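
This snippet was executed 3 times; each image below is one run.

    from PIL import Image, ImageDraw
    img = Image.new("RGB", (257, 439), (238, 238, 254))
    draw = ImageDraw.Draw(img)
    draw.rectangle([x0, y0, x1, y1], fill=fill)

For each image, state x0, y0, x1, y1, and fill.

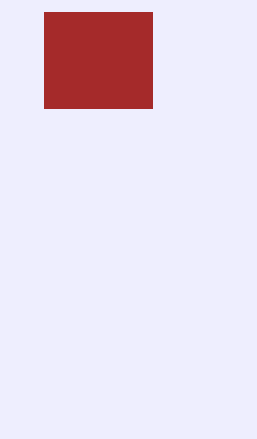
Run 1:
x0 = 44; y0 = 12; x1 = 152; y1 = 108; fill = 'brown'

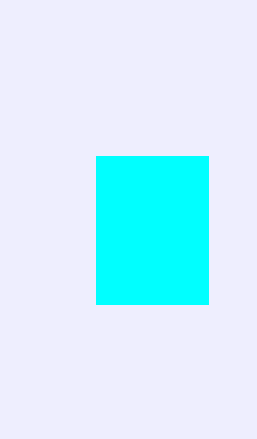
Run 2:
x0 = 96, y0 = 156, x1 = 208, y1 = 304, fill = 'cyan'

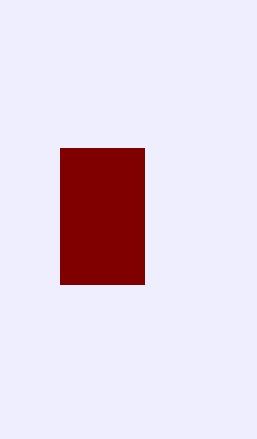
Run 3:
x0 = 60; y0 = 148; x1 = 144; y1 = 284; fill = 'maroon'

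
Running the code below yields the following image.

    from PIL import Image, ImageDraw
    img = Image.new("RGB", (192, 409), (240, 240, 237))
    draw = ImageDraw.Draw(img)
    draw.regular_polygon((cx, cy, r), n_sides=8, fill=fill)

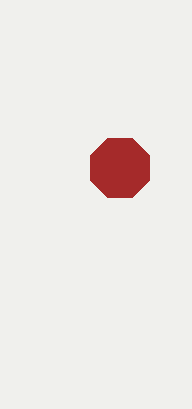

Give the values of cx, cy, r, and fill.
cx = 120
cy = 168
r = 32
fill = 'brown'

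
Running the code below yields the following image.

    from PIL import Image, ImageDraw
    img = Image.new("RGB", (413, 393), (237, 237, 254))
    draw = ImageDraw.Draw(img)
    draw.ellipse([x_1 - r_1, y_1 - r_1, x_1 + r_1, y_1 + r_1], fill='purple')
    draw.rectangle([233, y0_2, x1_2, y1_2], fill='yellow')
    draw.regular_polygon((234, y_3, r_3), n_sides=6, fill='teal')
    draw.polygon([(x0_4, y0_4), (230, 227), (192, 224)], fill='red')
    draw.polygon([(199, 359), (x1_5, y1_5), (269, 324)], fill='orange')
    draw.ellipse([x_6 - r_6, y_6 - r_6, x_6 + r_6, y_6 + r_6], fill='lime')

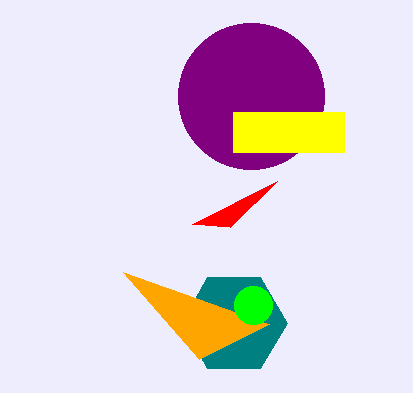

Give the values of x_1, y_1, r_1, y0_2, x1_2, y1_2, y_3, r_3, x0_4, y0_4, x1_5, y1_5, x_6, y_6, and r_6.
x_1 = 251, y_1 = 96, r_1 = 73, y0_2 = 112, x1_2 = 344, y1_2 = 152, y_3 = 323, r_3 = 53, x0_4 = 277, y0_4 = 181, x1_5 = 123, y1_5 = 272, x_6 = 253, y_6 = 305, r_6 = 19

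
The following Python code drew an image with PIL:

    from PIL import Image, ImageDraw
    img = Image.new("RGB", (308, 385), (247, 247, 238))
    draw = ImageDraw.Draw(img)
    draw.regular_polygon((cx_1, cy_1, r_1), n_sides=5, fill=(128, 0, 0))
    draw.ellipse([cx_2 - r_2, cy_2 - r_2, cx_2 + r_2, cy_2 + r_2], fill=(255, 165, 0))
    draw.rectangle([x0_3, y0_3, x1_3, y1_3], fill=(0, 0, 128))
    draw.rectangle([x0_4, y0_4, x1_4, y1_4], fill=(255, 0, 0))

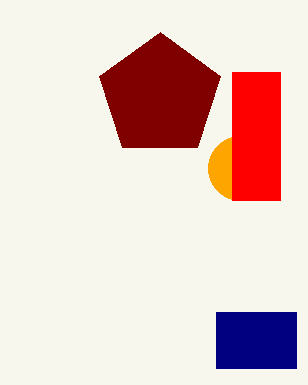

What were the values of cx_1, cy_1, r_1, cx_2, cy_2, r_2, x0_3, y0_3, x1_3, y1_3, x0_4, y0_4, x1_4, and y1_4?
cx_1 = 160, cy_1 = 96, r_1 = 64, cx_2 = 240, cy_2 = 168, r_2 = 32, x0_3 = 216, y0_3 = 312, x1_3 = 296, y1_3 = 368, x0_4 = 232, y0_4 = 72, x1_4 = 280, y1_4 = 200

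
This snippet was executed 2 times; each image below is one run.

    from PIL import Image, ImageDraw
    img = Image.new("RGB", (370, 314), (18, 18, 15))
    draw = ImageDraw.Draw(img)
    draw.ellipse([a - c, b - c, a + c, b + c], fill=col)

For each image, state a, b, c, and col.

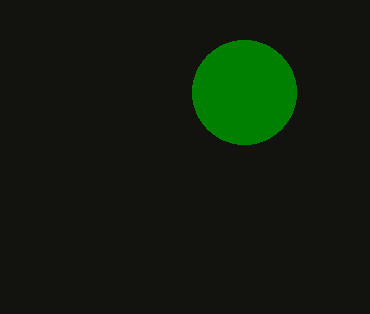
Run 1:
a = 244, b = 92, c = 52, col = 'green'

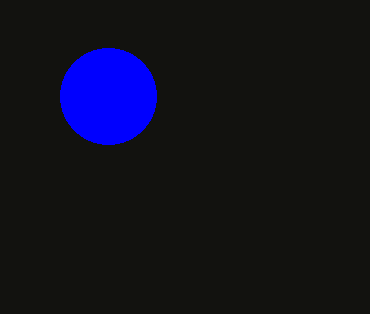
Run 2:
a = 108; b = 96; c = 48; col = 'blue'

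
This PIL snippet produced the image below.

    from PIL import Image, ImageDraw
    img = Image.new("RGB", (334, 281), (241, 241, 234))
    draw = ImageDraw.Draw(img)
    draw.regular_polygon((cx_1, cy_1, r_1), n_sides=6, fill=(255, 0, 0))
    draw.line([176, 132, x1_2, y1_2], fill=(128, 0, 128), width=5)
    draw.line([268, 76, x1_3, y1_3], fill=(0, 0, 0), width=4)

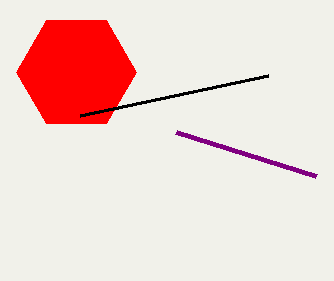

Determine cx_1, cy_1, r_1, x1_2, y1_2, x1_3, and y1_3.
cx_1 = 76, cy_1 = 72, r_1 = 60, x1_2 = 316, y1_2 = 176, x1_3 = 80, y1_3 = 116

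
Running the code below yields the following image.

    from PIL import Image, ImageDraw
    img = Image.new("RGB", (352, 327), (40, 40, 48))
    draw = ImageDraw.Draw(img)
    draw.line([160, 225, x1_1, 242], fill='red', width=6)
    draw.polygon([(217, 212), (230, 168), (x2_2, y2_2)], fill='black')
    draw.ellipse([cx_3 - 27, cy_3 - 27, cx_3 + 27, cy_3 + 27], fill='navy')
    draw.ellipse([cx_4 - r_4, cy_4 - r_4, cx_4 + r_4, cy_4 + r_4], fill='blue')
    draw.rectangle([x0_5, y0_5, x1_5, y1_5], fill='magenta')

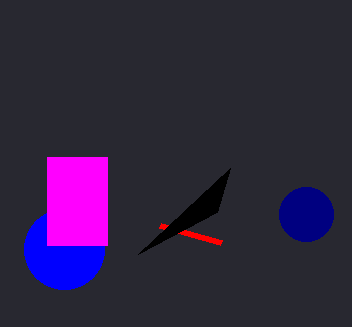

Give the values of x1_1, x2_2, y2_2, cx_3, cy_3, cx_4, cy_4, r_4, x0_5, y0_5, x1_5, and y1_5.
x1_1 = 221, x2_2 = 138, y2_2 = 254, cx_3 = 306, cy_3 = 214, cx_4 = 64, cy_4 = 249, r_4 = 40, x0_5 = 47, y0_5 = 157, x1_5 = 107, y1_5 = 245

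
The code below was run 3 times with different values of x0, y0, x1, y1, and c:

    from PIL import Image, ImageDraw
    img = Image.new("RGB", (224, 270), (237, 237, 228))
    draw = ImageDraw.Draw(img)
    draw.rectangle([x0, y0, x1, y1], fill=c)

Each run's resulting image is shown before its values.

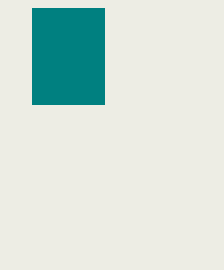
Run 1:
x0 = 32
y0 = 8
x1 = 104
y1 = 104
c = 'teal'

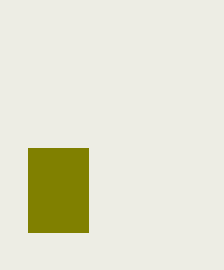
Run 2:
x0 = 28
y0 = 148
x1 = 88
y1 = 232
c = 'olive'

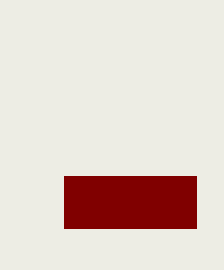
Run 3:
x0 = 64
y0 = 176
x1 = 196
y1 = 228
c = 'maroon'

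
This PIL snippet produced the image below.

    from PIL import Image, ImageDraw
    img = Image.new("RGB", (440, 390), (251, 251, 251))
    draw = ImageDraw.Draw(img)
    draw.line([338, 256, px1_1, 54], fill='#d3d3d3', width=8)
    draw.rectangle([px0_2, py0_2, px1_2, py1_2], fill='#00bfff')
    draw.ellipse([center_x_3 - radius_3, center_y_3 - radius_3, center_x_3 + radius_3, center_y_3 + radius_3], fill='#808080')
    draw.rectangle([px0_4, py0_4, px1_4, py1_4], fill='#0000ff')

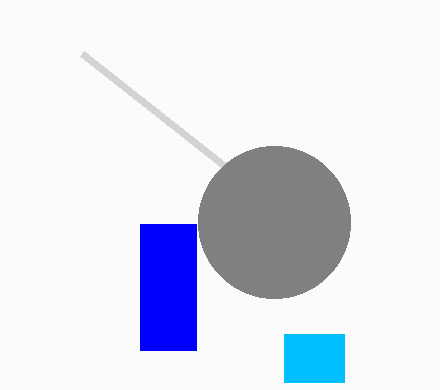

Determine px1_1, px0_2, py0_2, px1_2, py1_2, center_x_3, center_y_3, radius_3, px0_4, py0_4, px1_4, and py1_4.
px1_1 = 82; px0_2 = 284; py0_2 = 334; px1_2 = 344; py1_2 = 382; center_x_3 = 274; center_y_3 = 222; radius_3 = 76; px0_4 = 140; py0_4 = 224; px1_4 = 196; py1_4 = 350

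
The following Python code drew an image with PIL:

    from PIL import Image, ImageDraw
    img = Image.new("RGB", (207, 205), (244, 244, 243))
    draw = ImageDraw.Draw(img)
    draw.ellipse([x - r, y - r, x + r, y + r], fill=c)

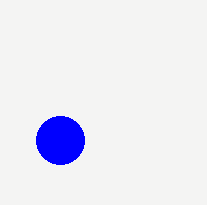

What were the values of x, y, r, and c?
x = 60; y = 140; r = 24; c = 'blue'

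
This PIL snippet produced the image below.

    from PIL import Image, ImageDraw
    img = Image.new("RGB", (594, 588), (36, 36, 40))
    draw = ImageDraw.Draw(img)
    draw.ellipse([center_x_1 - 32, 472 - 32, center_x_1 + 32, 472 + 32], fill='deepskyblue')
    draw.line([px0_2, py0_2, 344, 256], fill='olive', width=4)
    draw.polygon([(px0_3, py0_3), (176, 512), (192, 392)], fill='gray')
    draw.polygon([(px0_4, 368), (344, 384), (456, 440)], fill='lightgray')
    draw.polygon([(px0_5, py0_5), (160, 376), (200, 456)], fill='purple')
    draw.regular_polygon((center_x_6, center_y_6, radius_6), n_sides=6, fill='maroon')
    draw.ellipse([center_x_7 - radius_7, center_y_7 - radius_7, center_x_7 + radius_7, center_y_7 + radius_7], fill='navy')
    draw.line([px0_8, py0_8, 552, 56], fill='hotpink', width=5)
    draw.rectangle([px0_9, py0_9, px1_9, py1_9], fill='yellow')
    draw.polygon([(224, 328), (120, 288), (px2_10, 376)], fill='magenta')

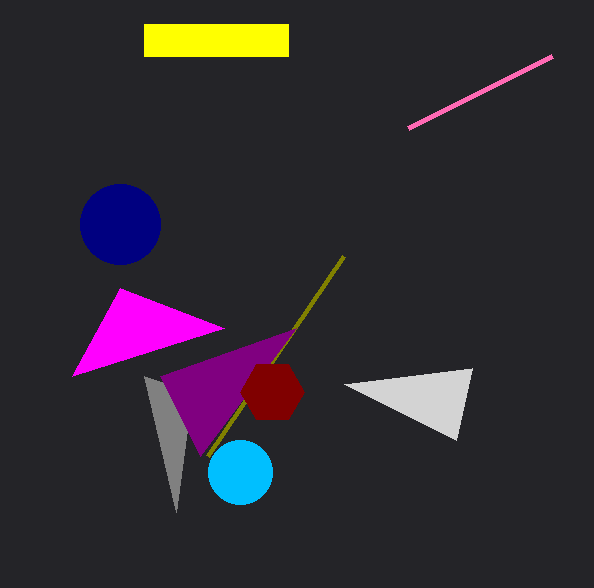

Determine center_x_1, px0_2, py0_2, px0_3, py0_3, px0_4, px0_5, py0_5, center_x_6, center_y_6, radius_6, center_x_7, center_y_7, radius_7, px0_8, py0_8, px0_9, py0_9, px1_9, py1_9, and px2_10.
center_x_1 = 240
px0_2 = 208
py0_2 = 456
px0_3 = 144
py0_3 = 376
px0_4 = 472
px0_5 = 296
py0_5 = 328
center_x_6 = 272
center_y_6 = 392
radius_6 = 32
center_x_7 = 120
center_y_7 = 224
radius_7 = 40
px0_8 = 408
py0_8 = 128
px0_9 = 144
py0_9 = 24
px1_9 = 288
py1_9 = 56
px2_10 = 72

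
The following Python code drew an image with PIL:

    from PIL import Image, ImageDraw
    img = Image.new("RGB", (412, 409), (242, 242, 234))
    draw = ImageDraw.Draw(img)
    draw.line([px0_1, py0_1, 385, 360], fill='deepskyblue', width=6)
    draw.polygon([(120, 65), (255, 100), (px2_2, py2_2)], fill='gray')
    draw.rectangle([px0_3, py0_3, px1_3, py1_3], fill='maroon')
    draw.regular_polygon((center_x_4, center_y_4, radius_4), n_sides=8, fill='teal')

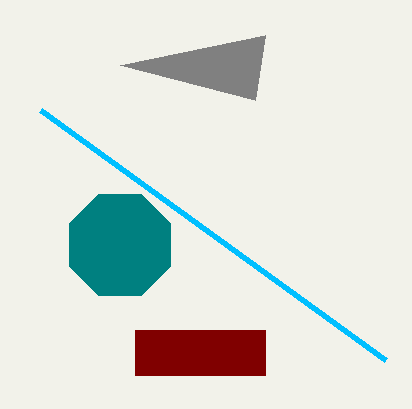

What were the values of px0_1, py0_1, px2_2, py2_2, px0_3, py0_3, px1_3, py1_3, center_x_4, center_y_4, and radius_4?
px0_1 = 40, py0_1 = 110, px2_2 = 265, py2_2 = 35, px0_3 = 135, py0_3 = 330, px1_3 = 265, py1_3 = 375, center_x_4 = 120, center_y_4 = 245, radius_4 = 55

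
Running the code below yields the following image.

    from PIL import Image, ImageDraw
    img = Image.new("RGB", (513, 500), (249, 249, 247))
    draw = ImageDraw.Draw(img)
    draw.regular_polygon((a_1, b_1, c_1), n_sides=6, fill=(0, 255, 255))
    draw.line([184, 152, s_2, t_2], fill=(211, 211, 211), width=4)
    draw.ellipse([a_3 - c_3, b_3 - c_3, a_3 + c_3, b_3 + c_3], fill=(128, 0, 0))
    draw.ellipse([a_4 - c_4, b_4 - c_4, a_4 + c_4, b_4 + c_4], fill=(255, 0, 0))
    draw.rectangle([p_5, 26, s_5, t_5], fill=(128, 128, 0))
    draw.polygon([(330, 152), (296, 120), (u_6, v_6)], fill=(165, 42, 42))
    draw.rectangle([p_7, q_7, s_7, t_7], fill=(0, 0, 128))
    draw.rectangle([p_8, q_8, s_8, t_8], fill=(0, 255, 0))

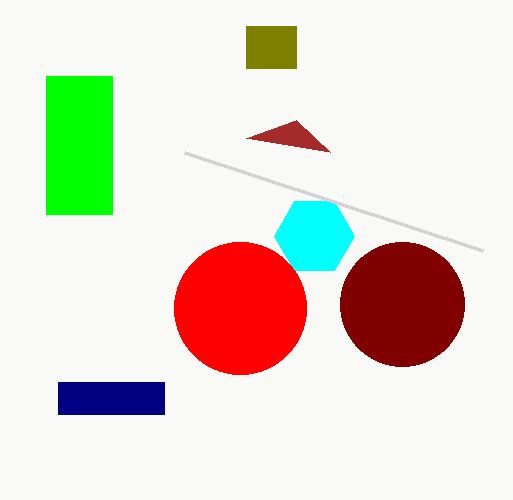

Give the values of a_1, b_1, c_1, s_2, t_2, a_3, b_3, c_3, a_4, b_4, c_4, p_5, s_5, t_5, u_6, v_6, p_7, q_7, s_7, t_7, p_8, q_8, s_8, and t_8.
a_1 = 314; b_1 = 236; c_1 = 40; s_2 = 482; t_2 = 250; a_3 = 402; b_3 = 304; c_3 = 62; a_4 = 240; b_4 = 308; c_4 = 66; p_5 = 246; s_5 = 296; t_5 = 68; u_6 = 246; v_6 = 138; p_7 = 58; q_7 = 382; s_7 = 164; t_7 = 414; p_8 = 46; q_8 = 76; s_8 = 112; t_8 = 214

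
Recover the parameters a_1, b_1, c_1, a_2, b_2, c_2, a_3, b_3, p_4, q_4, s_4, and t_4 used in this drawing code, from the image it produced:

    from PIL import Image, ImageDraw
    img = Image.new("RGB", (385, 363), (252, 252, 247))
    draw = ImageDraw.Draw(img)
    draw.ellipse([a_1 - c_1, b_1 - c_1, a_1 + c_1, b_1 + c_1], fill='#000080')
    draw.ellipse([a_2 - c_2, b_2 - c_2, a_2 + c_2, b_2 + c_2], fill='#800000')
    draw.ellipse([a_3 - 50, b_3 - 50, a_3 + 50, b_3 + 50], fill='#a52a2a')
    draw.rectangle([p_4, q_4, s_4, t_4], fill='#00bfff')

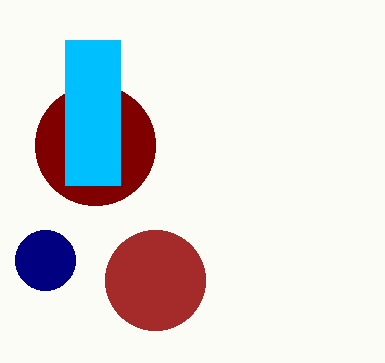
a_1 = 45, b_1 = 260, c_1 = 30, a_2 = 95, b_2 = 145, c_2 = 60, a_3 = 155, b_3 = 280, p_4 = 65, q_4 = 40, s_4 = 120, t_4 = 185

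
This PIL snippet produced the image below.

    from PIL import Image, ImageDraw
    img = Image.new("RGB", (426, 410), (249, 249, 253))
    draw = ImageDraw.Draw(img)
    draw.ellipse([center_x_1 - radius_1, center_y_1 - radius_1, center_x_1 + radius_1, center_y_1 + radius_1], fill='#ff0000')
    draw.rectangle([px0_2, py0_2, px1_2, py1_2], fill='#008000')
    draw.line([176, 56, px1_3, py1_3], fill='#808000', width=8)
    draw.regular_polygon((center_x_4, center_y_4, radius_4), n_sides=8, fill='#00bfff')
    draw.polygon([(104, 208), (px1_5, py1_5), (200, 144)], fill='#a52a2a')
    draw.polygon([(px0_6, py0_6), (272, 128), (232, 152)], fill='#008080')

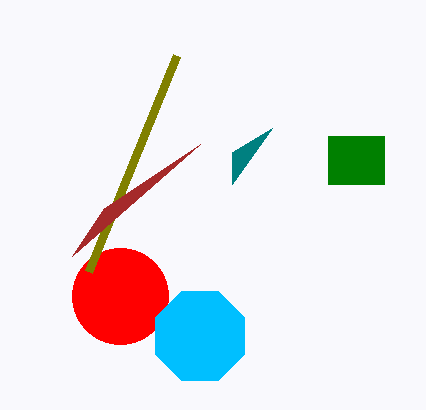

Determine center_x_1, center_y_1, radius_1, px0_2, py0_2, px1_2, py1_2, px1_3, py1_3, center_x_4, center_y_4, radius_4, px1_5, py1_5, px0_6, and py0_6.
center_x_1 = 120
center_y_1 = 296
radius_1 = 48
px0_2 = 328
py0_2 = 136
px1_2 = 384
py1_2 = 184
px1_3 = 88
py1_3 = 272
center_x_4 = 200
center_y_4 = 336
radius_4 = 48
px1_5 = 72
py1_5 = 256
px0_6 = 232
py0_6 = 184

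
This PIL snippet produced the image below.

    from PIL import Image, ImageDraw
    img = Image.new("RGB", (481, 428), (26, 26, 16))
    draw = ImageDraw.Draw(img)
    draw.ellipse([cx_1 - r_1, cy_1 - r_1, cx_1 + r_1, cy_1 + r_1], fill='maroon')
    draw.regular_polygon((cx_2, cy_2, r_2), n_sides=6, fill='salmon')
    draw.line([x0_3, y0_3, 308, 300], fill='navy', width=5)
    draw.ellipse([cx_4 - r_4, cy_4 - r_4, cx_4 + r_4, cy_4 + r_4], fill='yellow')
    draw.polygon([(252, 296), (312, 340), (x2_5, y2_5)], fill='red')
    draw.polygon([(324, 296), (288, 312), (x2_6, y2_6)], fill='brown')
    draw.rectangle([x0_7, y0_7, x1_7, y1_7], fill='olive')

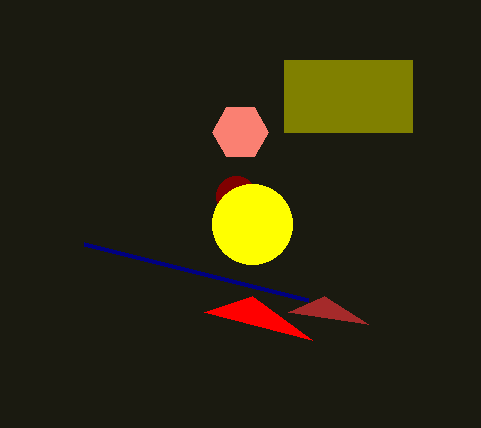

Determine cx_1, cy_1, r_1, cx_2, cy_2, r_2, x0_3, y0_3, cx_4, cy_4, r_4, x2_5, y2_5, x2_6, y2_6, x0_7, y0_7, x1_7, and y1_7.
cx_1 = 236
cy_1 = 196
r_1 = 20
cx_2 = 240
cy_2 = 132
r_2 = 28
x0_3 = 84
y0_3 = 244
cx_4 = 252
cy_4 = 224
r_4 = 40
x2_5 = 204
y2_5 = 312
x2_6 = 368
y2_6 = 324
x0_7 = 284
y0_7 = 60
x1_7 = 412
y1_7 = 132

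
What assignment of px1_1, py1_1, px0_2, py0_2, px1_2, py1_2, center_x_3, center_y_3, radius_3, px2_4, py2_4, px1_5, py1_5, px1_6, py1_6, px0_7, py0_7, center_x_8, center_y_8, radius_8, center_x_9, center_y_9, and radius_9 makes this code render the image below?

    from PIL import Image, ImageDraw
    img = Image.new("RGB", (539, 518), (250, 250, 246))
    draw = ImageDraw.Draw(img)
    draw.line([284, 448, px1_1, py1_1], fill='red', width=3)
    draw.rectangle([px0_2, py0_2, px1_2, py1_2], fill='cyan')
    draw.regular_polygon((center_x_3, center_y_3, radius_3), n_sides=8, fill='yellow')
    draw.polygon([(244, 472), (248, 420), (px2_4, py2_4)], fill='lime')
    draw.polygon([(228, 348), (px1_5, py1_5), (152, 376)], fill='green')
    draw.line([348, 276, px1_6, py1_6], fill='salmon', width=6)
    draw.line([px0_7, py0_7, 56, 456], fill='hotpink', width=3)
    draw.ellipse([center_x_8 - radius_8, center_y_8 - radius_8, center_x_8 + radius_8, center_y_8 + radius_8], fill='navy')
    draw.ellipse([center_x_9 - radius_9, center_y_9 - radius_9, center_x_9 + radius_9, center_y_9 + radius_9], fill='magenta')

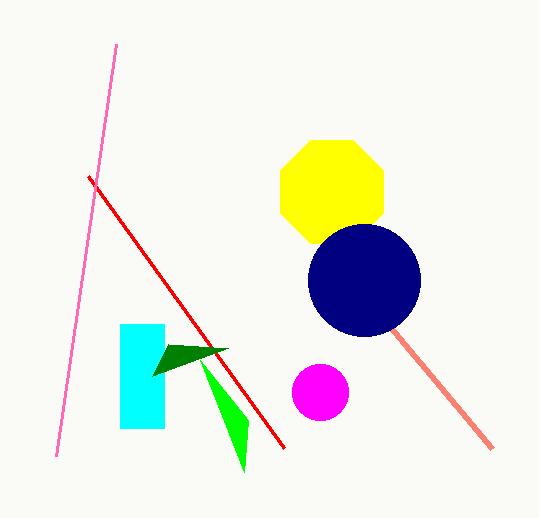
px1_1 = 88
py1_1 = 176
px0_2 = 120
py0_2 = 324
px1_2 = 164
py1_2 = 428
center_x_3 = 332
center_y_3 = 192
radius_3 = 56
px2_4 = 200
py2_4 = 360
px1_5 = 168
py1_5 = 344
px1_6 = 492
py1_6 = 448
px0_7 = 116
py0_7 = 44
center_x_8 = 364
center_y_8 = 280
radius_8 = 56
center_x_9 = 320
center_y_9 = 392
radius_9 = 28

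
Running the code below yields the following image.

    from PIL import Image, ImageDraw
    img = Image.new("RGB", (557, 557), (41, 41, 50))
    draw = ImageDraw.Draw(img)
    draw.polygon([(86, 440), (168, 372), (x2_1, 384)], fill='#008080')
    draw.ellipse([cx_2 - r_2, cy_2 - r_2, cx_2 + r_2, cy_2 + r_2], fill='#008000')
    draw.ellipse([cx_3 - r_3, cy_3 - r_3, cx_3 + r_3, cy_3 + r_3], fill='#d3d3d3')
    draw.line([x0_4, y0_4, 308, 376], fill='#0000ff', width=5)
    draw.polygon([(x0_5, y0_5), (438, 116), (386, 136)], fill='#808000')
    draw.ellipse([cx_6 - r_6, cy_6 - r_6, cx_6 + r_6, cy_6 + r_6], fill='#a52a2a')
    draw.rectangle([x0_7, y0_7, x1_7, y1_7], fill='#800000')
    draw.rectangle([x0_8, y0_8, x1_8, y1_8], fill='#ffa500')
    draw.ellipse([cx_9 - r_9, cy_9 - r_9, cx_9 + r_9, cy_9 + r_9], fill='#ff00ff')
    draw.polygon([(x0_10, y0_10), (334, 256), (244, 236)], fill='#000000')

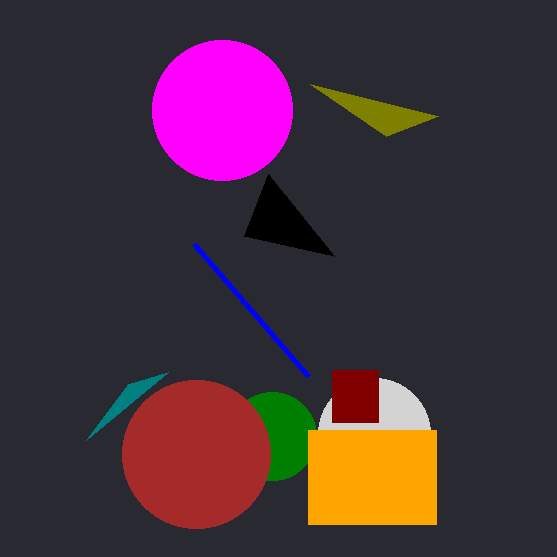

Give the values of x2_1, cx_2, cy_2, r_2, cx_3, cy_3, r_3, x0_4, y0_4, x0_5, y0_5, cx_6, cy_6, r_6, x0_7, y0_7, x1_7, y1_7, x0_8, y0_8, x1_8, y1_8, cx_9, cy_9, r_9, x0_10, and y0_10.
x2_1 = 128; cx_2 = 272; cy_2 = 436; r_2 = 44; cx_3 = 374; cy_3 = 434; r_3 = 56; x0_4 = 194; y0_4 = 244; x0_5 = 310; y0_5 = 84; cx_6 = 196; cy_6 = 454; r_6 = 74; x0_7 = 332; y0_7 = 370; x1_7 = 378; y1_7 = 422; x0_8 = 308; y0_8 = 430; x1_8 = 436; y1_8 = 524; cx_9 = 222; cy_9 = 110; r_9 = 70; x0_10 = 268; y0_10 = 174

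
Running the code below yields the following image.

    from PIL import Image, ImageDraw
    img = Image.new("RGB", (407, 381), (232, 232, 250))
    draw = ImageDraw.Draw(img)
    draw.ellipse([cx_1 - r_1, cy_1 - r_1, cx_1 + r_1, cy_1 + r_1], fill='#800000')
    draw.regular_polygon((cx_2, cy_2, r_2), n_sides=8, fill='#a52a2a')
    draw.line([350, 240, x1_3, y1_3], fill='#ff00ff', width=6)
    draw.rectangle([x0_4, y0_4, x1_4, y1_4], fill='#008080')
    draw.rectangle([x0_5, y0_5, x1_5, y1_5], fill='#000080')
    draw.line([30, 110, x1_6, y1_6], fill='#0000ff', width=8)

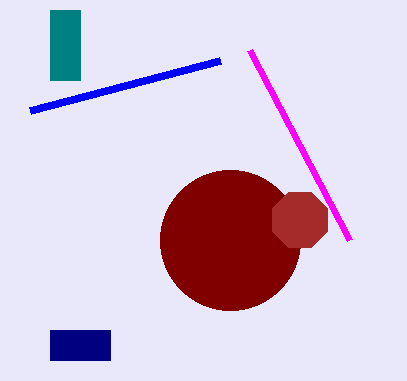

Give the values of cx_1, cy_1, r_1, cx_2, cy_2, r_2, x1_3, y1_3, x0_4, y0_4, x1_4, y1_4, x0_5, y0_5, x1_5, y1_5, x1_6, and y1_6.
cx_1 = 230, cy_1 = 240, r_1 = 70, cx_2 = 300, cy_2 = 220, r_2 = 30, x1_3 = 250, y1_3 = 50, x0_4 = 50, y0_4 = 10, x1_4 = 80, y1_4 = 80, x0_5 = 50, y0_5 = 330, x1_5 = 110, y1_5 = 360, x1_6 = 220, y1_6 = 60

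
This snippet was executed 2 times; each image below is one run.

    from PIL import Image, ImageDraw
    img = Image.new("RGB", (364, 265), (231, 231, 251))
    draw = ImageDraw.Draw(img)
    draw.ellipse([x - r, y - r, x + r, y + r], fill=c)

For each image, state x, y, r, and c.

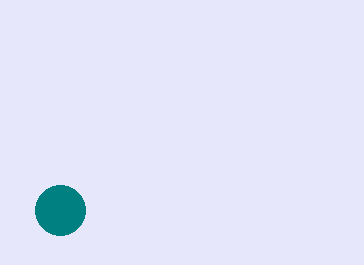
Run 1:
x = 60; y = 210; r = 25; c = 'teal'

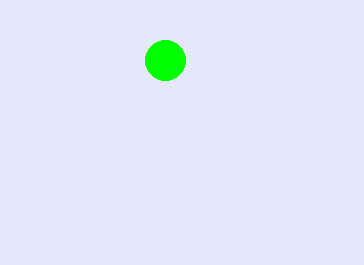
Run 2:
x = 165; y = 60; r = 20; c = 'lime'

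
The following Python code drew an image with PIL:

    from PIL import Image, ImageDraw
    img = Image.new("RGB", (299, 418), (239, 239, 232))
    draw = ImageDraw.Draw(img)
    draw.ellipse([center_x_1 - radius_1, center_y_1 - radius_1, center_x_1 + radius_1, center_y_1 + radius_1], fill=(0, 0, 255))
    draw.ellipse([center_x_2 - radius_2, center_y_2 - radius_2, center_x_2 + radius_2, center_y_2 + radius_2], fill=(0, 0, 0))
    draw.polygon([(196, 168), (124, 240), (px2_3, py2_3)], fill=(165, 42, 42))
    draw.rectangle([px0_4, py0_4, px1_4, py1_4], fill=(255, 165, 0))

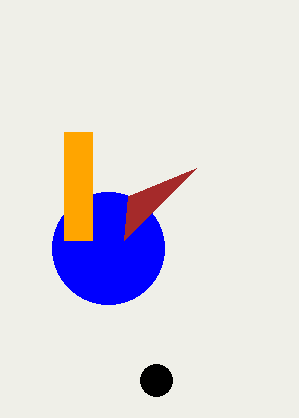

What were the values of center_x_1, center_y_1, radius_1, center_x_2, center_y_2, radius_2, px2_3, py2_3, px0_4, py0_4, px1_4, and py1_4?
center_x_1 = 108, center_y_1 = 248, radius_1 = 56, center_x_2 = 156, center_y_2 = 380, radius_2 = 16, px2_3 = 128, py2_3 = 196, px0_4 = 64, py0_4 = 132, px1_4 = 92, py1_4 = 240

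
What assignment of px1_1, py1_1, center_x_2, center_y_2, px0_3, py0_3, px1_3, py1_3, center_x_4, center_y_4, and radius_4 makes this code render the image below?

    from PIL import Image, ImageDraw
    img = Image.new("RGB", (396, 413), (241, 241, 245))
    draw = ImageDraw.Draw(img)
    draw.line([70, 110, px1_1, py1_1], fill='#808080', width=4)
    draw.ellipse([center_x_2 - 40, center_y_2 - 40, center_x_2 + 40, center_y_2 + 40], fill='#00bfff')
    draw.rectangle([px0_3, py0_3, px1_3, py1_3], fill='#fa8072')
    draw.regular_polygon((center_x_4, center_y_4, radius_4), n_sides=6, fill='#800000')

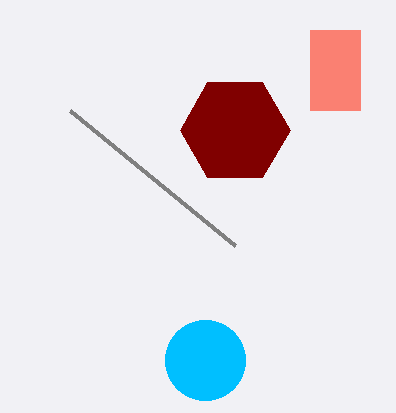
px1_1 = 235, py1_1 = 245, center_x_2 = 205, center_y_2 = 360, px0_3 = 310, py0_3 = 30, px1_3 = 360, py1_3 = 110, center_x_4 = 235, center_y_4 = 130, radius_4 = 55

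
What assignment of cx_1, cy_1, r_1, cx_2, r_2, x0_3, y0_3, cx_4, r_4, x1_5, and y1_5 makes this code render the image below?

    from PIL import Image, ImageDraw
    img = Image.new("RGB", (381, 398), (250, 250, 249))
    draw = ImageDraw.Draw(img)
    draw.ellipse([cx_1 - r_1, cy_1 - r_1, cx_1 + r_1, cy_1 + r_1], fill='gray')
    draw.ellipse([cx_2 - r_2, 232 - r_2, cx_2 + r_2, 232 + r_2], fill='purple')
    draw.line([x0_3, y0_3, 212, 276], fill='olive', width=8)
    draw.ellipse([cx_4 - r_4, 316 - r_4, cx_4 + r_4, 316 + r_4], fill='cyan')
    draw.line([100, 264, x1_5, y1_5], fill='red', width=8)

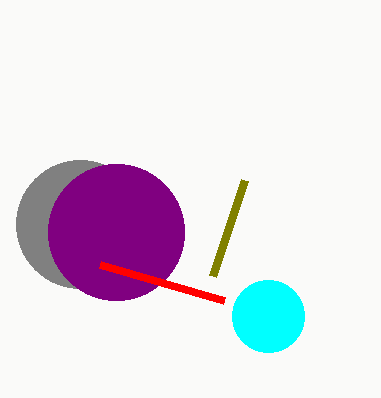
cx_1 = 80
cy_1 = 224
r_1 = 64
cx_2 = 116
r_2 = 68
x0_3 = 244
y0_3 = 180
cx_4 = 268
r_4 = 36
x1_5 = 224
y1_5 = 300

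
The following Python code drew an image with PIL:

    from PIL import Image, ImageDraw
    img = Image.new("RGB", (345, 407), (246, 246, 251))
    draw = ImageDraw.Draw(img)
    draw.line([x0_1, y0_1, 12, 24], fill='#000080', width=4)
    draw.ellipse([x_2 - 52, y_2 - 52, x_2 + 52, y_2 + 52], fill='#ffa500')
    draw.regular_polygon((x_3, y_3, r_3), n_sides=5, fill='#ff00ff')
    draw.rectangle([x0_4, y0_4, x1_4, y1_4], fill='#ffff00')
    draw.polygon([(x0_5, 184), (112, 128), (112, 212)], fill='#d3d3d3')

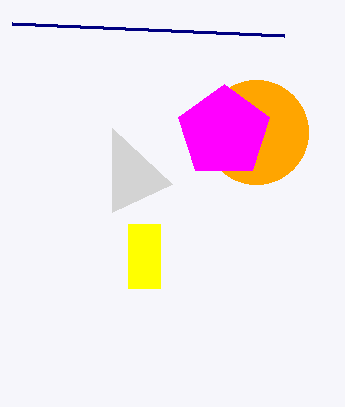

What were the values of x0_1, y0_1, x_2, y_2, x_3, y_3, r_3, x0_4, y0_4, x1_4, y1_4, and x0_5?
x0_1 = 284; y0_1 = 36; x_2 = 256; y_2 = 132; x_3 = 224; y_3 = 132; r_3 = 48; x0_4 = 128; y0_4 = 224; x1_4 = 160; y1_4 = 288; x0_5 = 172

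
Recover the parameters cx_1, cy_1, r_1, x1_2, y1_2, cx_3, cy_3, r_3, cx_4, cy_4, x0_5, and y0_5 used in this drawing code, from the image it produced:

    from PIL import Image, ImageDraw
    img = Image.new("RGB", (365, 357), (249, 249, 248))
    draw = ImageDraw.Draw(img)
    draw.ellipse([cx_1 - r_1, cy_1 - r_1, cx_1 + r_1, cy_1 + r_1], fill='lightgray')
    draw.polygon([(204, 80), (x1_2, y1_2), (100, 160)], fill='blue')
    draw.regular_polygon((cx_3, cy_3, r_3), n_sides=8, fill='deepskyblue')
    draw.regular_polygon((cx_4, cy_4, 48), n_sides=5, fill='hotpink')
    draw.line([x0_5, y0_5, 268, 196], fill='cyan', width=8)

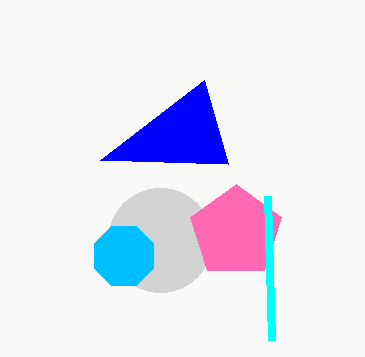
cx_1 = 160, cy_1 = 240, r_1 = 52, x1_2 = 228, y1_2 = 164, cx_3 = 124, cy_3 = 256, r_3 = 32, cx_4 = 236, cy_4 = 232, x0_5 = 272, y0_5 = 340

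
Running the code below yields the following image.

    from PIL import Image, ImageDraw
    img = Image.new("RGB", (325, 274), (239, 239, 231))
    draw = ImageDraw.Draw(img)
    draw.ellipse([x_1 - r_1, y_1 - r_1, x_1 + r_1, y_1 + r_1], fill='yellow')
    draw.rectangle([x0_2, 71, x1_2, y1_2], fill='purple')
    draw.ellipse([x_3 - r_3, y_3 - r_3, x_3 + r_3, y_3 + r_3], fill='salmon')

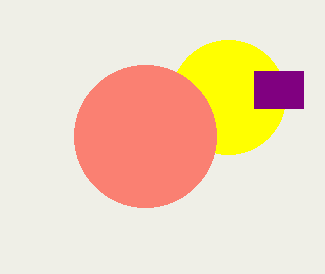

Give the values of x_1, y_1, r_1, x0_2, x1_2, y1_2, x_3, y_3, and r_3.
x_1 = 228, y_1 = 97, r_1 = 57, x0_2 = 254, x1_2 = 303, y1_2 = 108, x_3 = 145, y_3 = 136, r_3 = 71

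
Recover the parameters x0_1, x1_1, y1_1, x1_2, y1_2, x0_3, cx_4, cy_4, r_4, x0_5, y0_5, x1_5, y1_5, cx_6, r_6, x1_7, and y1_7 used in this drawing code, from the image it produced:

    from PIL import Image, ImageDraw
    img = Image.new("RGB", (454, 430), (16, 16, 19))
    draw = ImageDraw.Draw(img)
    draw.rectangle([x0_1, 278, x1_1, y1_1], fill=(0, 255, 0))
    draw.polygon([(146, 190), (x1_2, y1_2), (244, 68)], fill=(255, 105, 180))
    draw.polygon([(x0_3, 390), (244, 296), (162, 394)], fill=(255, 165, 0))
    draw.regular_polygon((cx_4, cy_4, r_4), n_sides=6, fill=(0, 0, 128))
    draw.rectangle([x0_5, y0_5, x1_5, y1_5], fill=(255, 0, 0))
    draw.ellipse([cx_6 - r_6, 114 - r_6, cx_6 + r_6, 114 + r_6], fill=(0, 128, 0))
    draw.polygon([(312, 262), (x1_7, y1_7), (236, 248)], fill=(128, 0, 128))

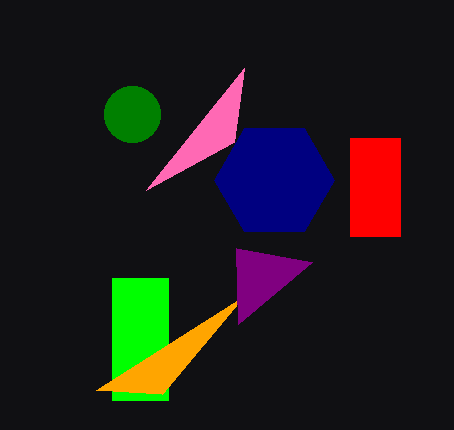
x0_1 = 112; x1_1 = 168; y1_1 = 400; x1_2 = 234; y1_2 = 142; x0_3 = 96; cx_4 = 274; cy_4 = 180; r_4 = 60; x0_5 = 350; y0_5 = 138; x1_5 = 400; y1_5 = 236; cx_6 = 132; r_6 = 28; x1_7 = 238; y1_7 = 324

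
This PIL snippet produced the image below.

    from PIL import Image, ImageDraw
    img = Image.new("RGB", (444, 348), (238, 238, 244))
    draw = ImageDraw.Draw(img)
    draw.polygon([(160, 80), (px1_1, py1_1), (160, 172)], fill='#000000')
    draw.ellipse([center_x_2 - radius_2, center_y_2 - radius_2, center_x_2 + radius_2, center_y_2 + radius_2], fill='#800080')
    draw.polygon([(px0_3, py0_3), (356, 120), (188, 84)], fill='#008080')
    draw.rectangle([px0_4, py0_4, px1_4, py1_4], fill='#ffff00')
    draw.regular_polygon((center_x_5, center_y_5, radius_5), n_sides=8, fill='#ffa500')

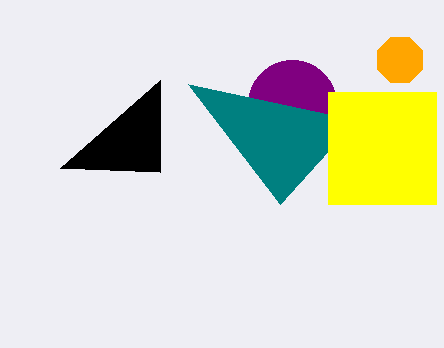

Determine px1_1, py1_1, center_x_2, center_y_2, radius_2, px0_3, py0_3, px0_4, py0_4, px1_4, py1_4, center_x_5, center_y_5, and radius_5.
px1_1 = 60; py1_1 = 168; center_x_2 = 292; center_y_2 = 104; radius_2 = 44; px0_3 = 280; py0_3 = 204; px0_4 = 328; py0_4 = 92; px1_4 = 436; py1_4 = 204; center_x_5 = 400; center_y_5 = 60; radius_5 = 24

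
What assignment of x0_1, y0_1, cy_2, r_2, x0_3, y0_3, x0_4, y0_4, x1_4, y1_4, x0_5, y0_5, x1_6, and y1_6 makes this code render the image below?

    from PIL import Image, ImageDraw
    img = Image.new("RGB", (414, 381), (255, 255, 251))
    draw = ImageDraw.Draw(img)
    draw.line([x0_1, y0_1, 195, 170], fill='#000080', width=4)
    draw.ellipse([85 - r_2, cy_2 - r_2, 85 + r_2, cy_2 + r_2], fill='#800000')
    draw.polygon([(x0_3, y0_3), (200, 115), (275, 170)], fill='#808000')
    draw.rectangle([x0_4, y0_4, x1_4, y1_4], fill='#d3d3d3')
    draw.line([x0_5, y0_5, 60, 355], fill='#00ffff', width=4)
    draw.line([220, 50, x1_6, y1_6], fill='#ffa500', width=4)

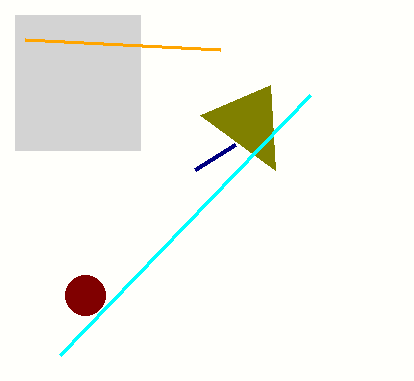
x0_1 = 235
y0_1 = 145
cy_2 = 295
r_2 = 20
x0_3 = 270
y0_3 = 85
x0_4 = 15
y0_4 = 15
x1_4 = 140
y1_4 = 150
x0_5 = 310
y0_5 = 95
x1_6 = 25
y1_6 = 40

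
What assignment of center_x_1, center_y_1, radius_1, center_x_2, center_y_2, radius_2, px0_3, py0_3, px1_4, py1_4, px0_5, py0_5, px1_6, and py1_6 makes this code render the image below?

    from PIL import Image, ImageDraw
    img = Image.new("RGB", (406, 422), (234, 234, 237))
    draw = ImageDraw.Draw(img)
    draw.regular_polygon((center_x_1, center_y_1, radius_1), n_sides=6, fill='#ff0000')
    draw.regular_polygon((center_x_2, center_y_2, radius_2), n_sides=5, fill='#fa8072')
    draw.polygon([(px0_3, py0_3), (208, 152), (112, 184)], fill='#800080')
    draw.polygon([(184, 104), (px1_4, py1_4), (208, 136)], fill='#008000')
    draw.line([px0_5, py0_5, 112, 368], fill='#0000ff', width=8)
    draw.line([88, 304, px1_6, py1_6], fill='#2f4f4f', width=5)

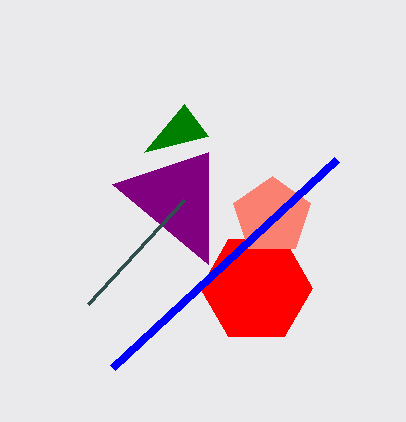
center_x_1 = 256
center_y_1 = 288
radius_1 = 56
center_x_2 = 272
center_y_2 = 216
radius_2 = 40
px0_3 = 208
py0_3 = 264
px1_4 = 144
py1_4 = 152
px0_5 = 336
py0_5 = 160
px1_6 = 184
py1_6 = 200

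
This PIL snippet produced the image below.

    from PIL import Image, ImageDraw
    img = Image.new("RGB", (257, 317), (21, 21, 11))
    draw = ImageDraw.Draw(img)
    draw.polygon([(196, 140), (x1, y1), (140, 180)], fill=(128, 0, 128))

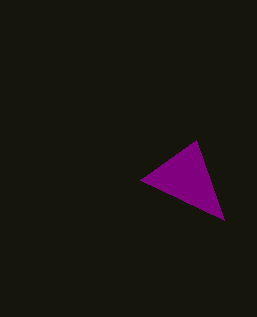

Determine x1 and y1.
x1 = 224; y1 = 220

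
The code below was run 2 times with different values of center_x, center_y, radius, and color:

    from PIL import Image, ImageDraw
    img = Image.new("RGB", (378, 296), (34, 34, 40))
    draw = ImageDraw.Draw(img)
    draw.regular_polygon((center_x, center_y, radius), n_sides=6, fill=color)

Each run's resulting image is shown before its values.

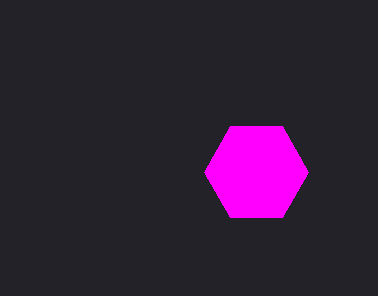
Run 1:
center_x = 256; center_y = 172; radius = 52; color = 'magenta'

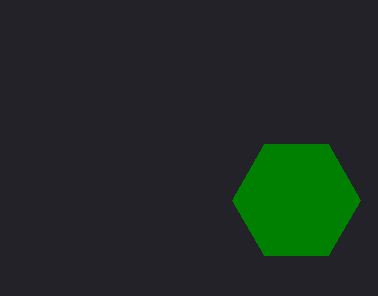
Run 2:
center_x = 296, center_y = 200, radius = 64, color = 'green'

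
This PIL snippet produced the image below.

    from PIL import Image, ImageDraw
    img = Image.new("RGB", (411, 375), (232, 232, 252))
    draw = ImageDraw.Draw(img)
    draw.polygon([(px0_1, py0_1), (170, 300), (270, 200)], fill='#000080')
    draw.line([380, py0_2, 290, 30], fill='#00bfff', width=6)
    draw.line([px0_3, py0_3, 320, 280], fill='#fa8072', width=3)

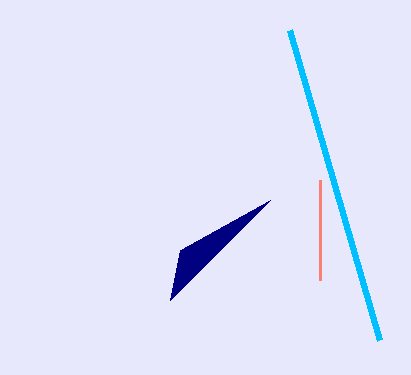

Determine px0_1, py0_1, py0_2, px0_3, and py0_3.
px0_1 = 180; py0_1 = 250; py0_2 = 340; px0_3 = 320; py0_3 = 180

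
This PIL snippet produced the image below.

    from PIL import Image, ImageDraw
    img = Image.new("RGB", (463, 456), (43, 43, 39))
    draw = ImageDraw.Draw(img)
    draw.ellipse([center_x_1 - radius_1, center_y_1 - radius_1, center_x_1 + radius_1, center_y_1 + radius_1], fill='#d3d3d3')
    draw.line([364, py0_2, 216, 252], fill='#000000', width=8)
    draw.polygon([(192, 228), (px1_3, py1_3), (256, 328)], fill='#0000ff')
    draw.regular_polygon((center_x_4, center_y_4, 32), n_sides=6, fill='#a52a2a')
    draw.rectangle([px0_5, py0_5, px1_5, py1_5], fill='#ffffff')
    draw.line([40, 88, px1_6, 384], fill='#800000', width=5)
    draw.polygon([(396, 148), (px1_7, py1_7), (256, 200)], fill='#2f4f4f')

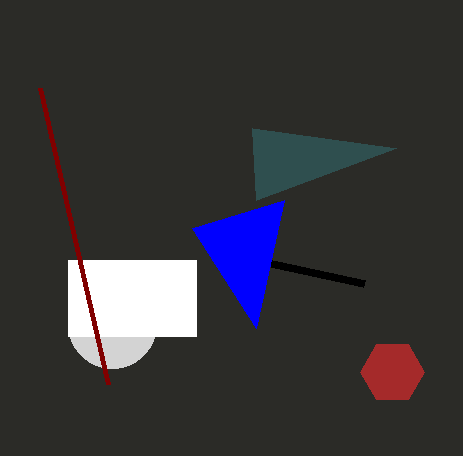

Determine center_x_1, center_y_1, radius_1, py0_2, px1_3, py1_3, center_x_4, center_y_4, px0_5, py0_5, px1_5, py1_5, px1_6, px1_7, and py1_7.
center_x_1 = 112, center_y_1 = 324, radius_1 = 44, py0_2 = 284, px1_3 = 284, py1_3 = 200, center_x_4 = 392, center_y_4 = 372, px0_5 = 68, py0_5 = 260, px1_5 = 196, py1_5 = 336, px1_6 = 108, px1_7 = 252, py1_7 = 128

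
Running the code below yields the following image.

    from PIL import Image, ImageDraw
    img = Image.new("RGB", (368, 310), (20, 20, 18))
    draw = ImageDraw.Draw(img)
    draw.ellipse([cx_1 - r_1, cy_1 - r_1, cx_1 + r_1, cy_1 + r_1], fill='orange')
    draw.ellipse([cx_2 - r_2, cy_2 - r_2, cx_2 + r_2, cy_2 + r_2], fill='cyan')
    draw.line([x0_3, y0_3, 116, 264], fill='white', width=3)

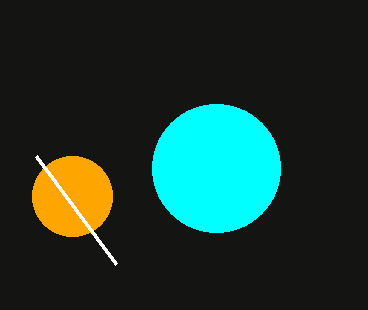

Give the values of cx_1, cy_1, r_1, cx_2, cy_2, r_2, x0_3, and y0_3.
cx_1 = 72, cy_1 = 196, r_1 = 40, cx_2 = 216, cy_2 = 168, r_2 = 64, x0_3 = 36, y0_3 = 156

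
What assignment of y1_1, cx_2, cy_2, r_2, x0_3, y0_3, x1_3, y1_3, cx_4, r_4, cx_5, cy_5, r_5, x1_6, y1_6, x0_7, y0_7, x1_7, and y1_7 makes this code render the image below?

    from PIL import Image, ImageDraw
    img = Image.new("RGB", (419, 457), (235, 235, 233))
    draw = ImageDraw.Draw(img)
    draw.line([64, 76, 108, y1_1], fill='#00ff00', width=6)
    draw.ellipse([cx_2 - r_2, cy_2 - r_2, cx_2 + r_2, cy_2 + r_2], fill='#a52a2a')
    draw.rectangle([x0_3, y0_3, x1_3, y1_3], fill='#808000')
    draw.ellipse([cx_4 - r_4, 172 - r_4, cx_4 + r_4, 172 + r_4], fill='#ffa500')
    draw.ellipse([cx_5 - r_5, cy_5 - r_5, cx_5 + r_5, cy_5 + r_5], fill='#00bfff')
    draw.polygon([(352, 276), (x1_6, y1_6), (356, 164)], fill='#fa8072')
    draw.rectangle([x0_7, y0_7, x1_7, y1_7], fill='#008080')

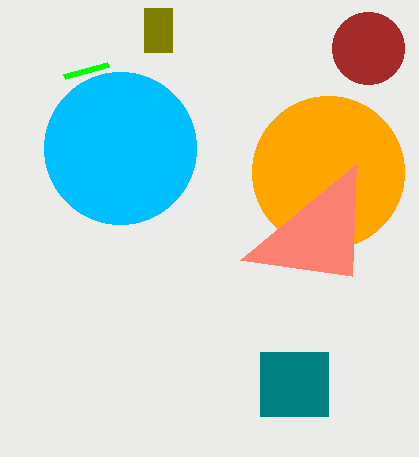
y1_1 = 64; cx_2 = 368; cy_2 = 48; r_2 = 36; x0_3 = 144; y0_3 = 8; x1_3 = 172; y1_3 = 52; cx_4 = 328; r_4 = 76; cx_5 = 120; cy_5 = 148; r_5 = 76; x1_6 = 240; y1_6 = 260; x0_7 = 260; y0_7 = 352; x1_7 = 328; y1_7 = 416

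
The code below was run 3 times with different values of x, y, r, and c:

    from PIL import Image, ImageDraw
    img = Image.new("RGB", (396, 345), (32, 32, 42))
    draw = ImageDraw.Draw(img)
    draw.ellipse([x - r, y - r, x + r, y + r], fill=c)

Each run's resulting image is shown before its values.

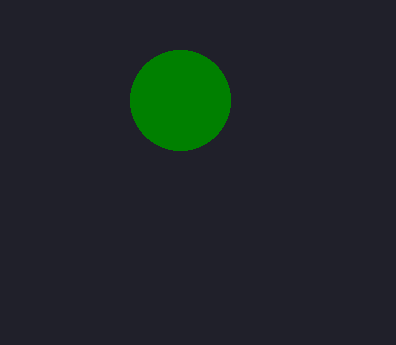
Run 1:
x = 180
y = 100
r = 50
c = 'green'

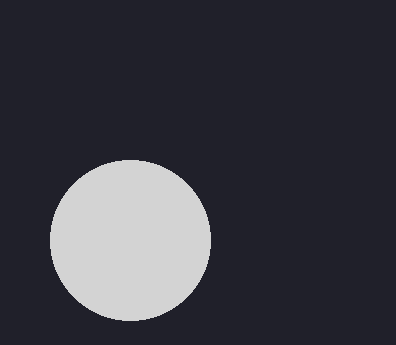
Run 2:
x = 130
y = 240
r = 80
c = 'lightgray'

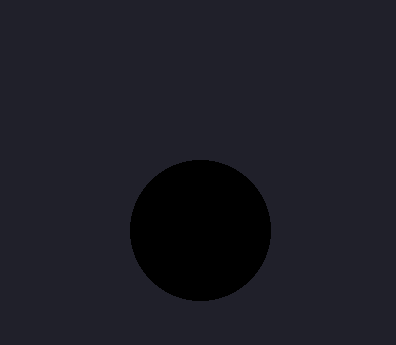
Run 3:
x = 200; y = 230; r = 70; c = 'black'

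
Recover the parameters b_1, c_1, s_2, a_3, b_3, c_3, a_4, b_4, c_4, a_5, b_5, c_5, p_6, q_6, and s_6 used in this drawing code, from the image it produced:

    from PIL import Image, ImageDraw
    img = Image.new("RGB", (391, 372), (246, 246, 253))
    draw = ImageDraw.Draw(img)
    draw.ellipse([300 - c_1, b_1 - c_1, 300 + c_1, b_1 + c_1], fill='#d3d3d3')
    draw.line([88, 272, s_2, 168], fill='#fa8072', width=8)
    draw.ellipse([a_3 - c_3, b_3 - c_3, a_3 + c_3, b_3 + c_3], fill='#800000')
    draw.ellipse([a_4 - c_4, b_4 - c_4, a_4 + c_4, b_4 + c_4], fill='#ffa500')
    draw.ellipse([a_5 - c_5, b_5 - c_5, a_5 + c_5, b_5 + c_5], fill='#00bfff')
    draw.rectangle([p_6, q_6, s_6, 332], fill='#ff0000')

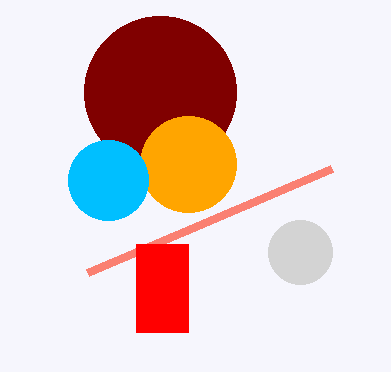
b_1 = 252
c_1 = 32
s_2 = 332
a_3 = 160
b_3 = 92
c_3 = 76
a_4 = 188
b_4 = 164
c_4 = 48
a_5 = 108
b_5 = 180
c_5 = 40
p_6 = 136
q_6 = 244
s_6 = 188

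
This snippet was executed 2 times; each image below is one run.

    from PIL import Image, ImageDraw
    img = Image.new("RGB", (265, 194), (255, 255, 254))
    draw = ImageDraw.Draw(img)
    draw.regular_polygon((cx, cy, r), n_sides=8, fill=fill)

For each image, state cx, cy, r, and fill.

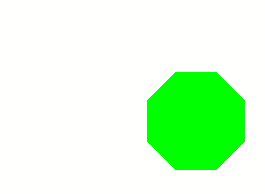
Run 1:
cx = 196
cy = 121
r = 53
fill = 'lime'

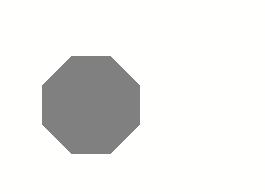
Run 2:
cx = 91, cy = 105, r = 52, fill = 'gray'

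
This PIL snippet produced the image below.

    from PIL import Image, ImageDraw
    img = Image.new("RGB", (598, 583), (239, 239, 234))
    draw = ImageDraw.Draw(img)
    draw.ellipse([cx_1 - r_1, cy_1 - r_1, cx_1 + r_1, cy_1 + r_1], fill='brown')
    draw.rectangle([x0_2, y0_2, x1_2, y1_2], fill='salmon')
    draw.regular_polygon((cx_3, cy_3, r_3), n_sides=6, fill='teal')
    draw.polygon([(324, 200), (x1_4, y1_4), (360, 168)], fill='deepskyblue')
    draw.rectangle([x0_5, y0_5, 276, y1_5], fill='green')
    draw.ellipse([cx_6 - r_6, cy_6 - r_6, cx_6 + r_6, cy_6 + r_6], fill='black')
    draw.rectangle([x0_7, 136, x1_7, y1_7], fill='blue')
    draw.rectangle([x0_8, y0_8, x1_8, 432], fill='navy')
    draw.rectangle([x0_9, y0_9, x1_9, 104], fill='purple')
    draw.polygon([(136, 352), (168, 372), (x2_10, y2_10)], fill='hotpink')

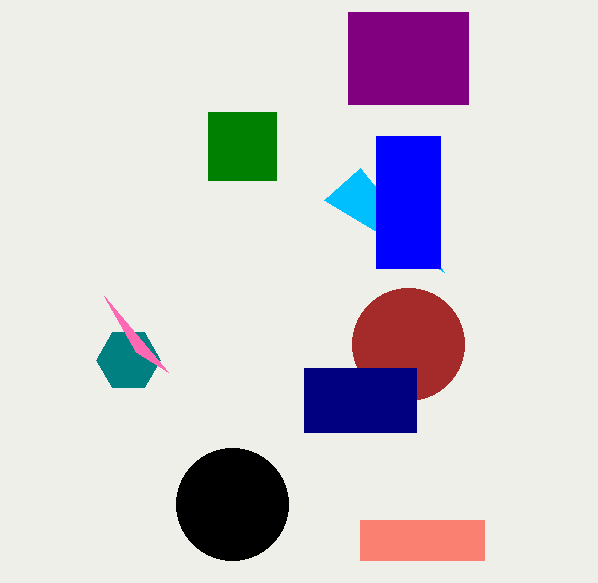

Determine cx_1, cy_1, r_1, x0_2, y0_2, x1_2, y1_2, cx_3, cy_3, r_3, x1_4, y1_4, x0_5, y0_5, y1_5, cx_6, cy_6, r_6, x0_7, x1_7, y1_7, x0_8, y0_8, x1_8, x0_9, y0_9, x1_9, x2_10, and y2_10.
cx_1 = 408, cy_1 = 344, r_1 = 56, x0_2 = 360, y0_2 = 520, x1_2 = 484, y1_2 = 560, cx_3 = 128, cy_3 = 360, r_3 = 32, x1_4 = 444, y1_4 = 272, x0_5 = 208, y0_5 = 112, y1_5 = 180, cx_6 = 232, cy_6 = 504, r_6 = 56, x0_7 = 376, x1_7 = 440, y1_7 = 268, x0_8 = 304, y0_8 = 368, x1_8 = 416, x0_9 = 348, y0_9 = 12, x1_9 = 468, x2_10 = 104, y2_10 = 296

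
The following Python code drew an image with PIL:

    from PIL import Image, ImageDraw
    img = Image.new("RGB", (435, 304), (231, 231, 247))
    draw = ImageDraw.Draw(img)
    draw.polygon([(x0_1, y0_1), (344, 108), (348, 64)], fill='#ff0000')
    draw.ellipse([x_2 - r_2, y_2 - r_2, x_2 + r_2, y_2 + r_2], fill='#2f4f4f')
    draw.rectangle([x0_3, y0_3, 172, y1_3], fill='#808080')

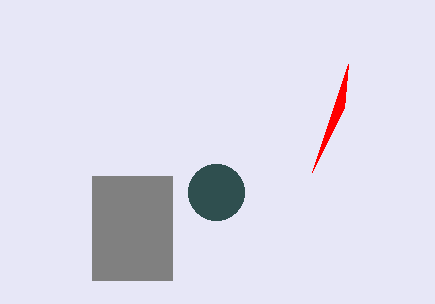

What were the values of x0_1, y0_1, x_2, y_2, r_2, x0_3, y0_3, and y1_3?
x0_1 = 312; y0_1 = 172; x_2 = 216; y_2 = 192; r_2 = 28; x0_3 = 92; y0_3 = 176; y1_3 = 280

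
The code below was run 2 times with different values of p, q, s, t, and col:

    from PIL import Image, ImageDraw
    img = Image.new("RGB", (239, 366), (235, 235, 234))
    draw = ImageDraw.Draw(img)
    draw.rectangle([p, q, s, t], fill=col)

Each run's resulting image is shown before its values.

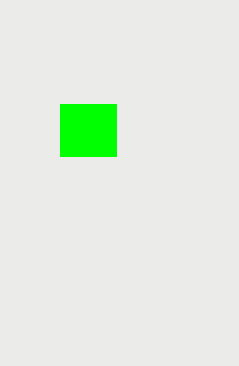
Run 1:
p = 60, q = 104, s = 116, t = 156, col = 'lime'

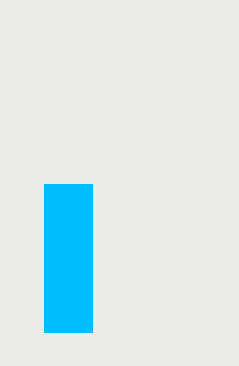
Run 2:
p = 44, q = 184, s = 92, t = 332, col = 'deepskyblue'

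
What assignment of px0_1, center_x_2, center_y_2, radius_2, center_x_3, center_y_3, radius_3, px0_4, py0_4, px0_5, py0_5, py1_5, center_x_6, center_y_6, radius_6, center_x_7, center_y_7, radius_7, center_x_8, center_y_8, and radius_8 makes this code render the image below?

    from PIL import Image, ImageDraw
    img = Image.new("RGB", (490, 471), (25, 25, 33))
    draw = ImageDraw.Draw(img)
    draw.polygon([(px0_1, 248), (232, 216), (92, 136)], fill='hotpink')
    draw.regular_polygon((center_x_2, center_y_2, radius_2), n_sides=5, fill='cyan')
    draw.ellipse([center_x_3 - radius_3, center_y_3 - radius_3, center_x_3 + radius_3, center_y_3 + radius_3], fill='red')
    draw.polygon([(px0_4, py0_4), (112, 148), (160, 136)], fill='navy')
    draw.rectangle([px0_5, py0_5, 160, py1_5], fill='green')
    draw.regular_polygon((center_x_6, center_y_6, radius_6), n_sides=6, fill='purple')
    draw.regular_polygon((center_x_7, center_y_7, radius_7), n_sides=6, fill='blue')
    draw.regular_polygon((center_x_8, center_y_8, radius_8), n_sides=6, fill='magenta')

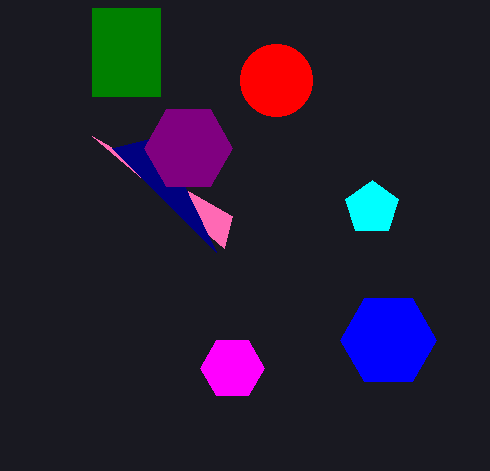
px0_1 = 224
center_x_2 = 372
center_y_2 = 208
radius_2 = 28
center_x_3 = 276
center_y_3 = 80
radius_3 = 36
px0_4 = 216
py0_4 = 252
px0_5 = 92
py0_5 = 8
py1_5 = 96
center_x_6 = 188
center_y_6 = 148
radius_6 = 44
center_x_7 = 388
center_y_7 = 340
radius_7 = 48
center_x_8 = 232
center_y_8 = 368
radius_8 = 32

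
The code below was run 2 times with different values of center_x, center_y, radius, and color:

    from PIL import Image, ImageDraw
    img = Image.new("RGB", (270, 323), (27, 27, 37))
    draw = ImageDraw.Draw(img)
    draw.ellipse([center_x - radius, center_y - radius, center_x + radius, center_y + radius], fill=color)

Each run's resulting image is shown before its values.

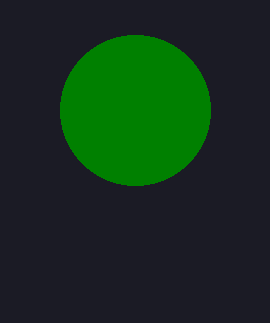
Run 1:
center_x = 135
center_y = 110
radius = 75
color = 'green'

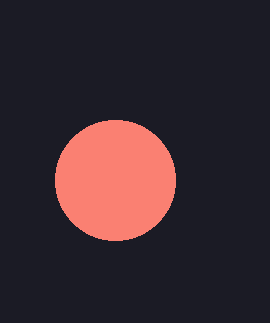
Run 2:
center_x = 115, center_y = 180, radius = 60, color = 'salmon'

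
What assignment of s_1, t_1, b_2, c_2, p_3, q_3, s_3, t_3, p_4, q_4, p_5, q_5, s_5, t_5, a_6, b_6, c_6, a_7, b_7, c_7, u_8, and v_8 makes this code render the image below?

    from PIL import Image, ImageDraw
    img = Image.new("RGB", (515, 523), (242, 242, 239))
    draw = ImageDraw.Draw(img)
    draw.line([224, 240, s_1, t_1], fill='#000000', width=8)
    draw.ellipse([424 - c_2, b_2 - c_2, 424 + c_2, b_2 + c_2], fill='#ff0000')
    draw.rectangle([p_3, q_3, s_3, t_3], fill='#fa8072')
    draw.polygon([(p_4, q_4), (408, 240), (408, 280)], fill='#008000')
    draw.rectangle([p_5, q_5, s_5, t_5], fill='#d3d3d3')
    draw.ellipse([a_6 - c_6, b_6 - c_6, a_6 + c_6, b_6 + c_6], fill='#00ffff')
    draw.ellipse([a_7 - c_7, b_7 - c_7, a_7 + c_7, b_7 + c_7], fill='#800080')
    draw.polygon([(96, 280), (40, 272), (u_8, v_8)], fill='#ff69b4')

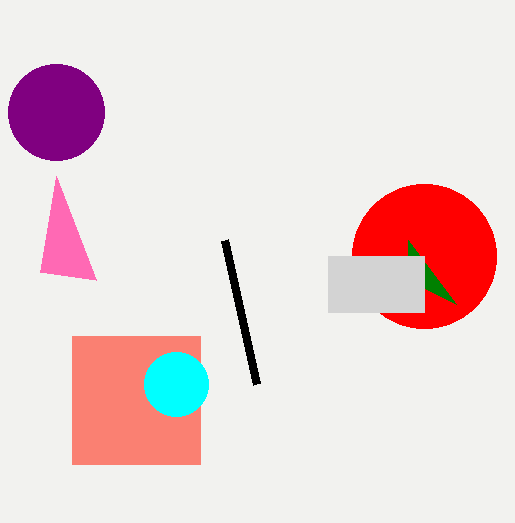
s_1 = 256; t_1 = 384; b_2 = 256; c_2 = 72; p_3 = 72; q_3 = 336; s_3 = 200; t_3 = 464; p_4 = 456; q_4 = 304; p_5 = 328; q_5 = 256; s_5 = 424; t_5 = 312; a_6 = 176; b_6 = 384; c_6 = 32; a_7 = 56; b_7 = 112; c_7 = 48; u_8 = 56; v_8 = 176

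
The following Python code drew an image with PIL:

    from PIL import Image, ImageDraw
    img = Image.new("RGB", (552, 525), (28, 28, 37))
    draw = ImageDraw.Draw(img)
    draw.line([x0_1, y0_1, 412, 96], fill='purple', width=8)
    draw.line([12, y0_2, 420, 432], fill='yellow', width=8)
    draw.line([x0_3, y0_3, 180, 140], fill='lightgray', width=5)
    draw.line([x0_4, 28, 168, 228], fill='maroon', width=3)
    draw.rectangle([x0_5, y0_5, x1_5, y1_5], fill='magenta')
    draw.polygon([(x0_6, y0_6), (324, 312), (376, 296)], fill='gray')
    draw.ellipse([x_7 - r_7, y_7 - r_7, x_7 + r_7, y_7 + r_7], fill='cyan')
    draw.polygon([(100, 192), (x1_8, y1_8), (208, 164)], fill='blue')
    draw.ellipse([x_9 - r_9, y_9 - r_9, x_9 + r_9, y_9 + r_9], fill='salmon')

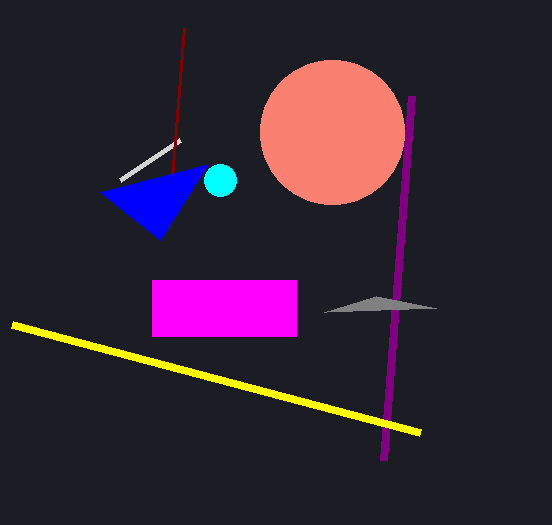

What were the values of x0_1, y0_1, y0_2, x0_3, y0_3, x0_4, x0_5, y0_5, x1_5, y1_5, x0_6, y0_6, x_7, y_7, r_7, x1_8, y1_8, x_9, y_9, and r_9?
x0_1 = 384
y0_1 = 460
y0_2 = 324
x0_3 = 120
y0_3 = 180
x0_4 = 184
x0_5 = 152
y0_5 = 280
x1_5 = 296
y1_5 = 336
x0_6 = 436
y0_6 = 308
x_7 = 220
y_7 = 180
r_7 = 16
x1_8 = 160
y1_8 = 240
x_9 = 332
y_9 = 132
r_9 = 72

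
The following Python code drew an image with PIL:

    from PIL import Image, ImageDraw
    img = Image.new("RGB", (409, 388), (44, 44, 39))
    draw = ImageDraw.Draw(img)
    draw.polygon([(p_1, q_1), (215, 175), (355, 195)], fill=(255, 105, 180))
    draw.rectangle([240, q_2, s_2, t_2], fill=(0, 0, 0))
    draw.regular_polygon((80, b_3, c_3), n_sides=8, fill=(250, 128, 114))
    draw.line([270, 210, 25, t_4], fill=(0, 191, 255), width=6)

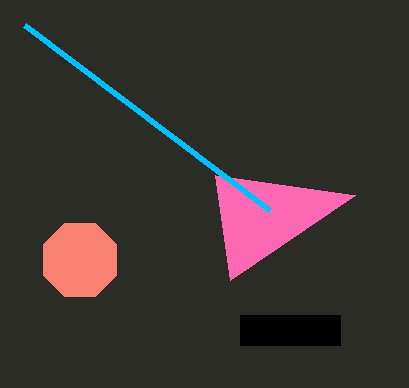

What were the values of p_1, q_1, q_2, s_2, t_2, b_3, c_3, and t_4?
p_1 = 230, q_1 = 280, q_2 = 315, s_2 = 340, t_2 = 345, b_3 = 260, c_3 = 40, t_4 = 25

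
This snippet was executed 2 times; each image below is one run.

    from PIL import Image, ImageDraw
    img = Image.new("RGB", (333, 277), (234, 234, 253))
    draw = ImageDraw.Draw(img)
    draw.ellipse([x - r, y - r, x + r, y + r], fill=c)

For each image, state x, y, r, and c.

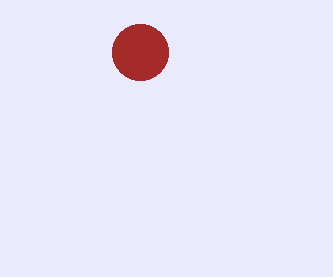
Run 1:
x = 140, y = 52, r = 28, c = 'brown'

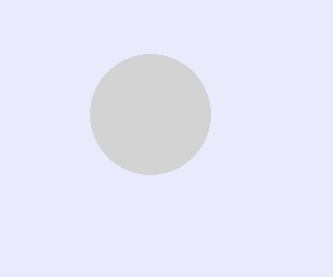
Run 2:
x = 150; y = 114; r = 60; c = 'lightgray'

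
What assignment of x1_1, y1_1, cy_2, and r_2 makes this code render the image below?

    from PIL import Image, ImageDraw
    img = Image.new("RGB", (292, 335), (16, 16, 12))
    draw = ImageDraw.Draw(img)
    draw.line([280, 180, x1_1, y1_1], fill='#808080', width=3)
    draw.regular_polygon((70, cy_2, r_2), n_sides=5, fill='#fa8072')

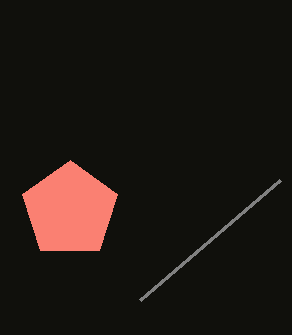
x1_1 = 140
y1_1 = 300
cy_2 = 210
r_2 = 50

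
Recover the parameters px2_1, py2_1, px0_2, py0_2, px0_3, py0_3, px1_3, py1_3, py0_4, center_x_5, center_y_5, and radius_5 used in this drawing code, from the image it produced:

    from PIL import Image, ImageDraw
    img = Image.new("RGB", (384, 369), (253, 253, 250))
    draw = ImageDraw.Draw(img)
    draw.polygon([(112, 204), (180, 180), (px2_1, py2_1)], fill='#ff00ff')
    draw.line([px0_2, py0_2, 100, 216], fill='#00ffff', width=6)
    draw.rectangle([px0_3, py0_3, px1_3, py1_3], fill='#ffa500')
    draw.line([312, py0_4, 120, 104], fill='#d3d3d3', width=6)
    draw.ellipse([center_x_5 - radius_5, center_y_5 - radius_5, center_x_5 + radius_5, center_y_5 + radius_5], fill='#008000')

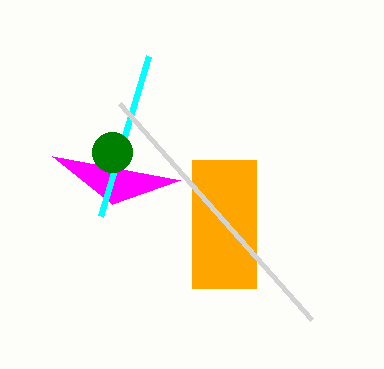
px2_1 = 52; py2_1 = 156; px0_2 = 148; py0_2 = 56; px0_3 = 192; py0_3 = 160; px1_3 = 256; py1_3 = 288; py0_4 = 320; center_x_5 = 112; center_y_5 = 152; radius_5 = 20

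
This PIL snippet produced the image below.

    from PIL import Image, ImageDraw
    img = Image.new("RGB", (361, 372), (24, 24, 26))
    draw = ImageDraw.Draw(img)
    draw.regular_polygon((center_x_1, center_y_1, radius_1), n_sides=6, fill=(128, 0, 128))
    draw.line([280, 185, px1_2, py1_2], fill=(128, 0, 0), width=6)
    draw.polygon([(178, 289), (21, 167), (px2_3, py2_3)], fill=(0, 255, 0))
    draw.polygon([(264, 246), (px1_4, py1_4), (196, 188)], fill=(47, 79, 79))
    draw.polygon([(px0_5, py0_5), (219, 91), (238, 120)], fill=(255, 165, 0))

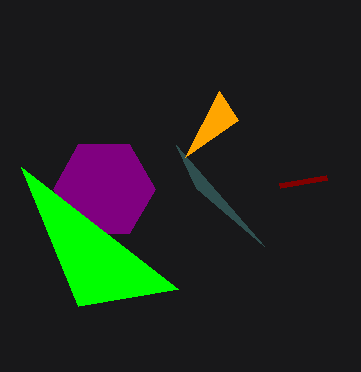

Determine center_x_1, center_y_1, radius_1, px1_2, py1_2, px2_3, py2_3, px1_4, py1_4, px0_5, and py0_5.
center_x_1 = 104, center_y_1 = 189, radius_1 = 51, px1_2 = 327, py1_2 = 177, px2_3 = 78, py2_3 = 306, px1_4 = 176, py1_4 = 145, px0_5 = 185, py0_5 = 157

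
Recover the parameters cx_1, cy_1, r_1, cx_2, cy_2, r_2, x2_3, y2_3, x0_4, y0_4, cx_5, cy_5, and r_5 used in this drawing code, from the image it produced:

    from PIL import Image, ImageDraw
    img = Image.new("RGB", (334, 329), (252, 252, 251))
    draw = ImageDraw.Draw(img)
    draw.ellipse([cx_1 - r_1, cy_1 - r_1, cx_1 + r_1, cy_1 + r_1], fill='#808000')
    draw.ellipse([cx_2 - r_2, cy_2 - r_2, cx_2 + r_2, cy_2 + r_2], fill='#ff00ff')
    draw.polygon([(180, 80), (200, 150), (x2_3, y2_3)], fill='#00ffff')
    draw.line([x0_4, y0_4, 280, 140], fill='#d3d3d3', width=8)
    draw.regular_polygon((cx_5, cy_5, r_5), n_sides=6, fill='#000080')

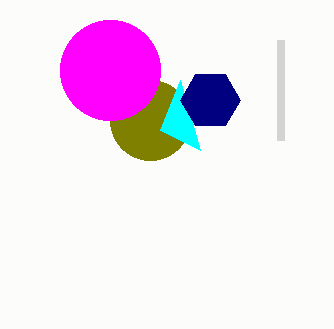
cx_1 = 150; cy_1 = 120; r_1 = 40; cx_2 = 110; cy_2 = 70; r_2 = 50; x2_3 = 160; y2_3 = 130; x0_4 = 280; y0_4 = 40; cx_5 = 210; cy_5 = 100; r_5 = 30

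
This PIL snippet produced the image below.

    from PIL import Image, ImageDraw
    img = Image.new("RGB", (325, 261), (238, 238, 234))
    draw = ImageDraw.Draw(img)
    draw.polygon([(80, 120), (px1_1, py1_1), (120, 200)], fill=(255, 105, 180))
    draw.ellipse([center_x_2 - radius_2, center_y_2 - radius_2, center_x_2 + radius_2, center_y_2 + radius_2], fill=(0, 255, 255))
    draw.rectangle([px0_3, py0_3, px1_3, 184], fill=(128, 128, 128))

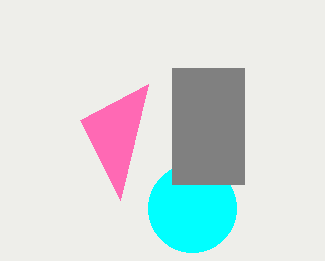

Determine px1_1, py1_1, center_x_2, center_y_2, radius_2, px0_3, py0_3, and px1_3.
px1_1 = 148
py1_1 = 84
center_x_2 = 192
center_y_2 = 208
radius_2 = 44
px0_3 = 172
py0_3 = 68
px1_3 = 244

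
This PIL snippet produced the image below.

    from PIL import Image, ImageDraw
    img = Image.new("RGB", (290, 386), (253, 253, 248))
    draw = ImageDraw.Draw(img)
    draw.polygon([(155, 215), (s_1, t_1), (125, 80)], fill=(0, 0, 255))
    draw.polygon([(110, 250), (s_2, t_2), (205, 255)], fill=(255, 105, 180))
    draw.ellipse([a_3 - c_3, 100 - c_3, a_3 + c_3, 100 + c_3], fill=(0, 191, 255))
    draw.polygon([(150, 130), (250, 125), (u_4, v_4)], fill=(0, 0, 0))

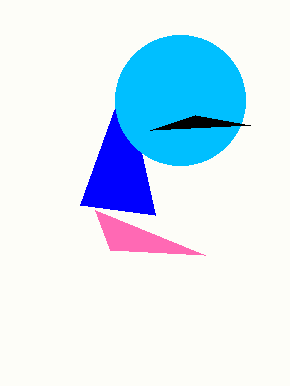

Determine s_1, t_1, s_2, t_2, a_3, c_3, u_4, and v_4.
s_1 = 80, t_1 = 205, s_2 = 95, t_2 = 210, a_3 = 180, c_3 = 65, u_4 = 195, v_4 = 115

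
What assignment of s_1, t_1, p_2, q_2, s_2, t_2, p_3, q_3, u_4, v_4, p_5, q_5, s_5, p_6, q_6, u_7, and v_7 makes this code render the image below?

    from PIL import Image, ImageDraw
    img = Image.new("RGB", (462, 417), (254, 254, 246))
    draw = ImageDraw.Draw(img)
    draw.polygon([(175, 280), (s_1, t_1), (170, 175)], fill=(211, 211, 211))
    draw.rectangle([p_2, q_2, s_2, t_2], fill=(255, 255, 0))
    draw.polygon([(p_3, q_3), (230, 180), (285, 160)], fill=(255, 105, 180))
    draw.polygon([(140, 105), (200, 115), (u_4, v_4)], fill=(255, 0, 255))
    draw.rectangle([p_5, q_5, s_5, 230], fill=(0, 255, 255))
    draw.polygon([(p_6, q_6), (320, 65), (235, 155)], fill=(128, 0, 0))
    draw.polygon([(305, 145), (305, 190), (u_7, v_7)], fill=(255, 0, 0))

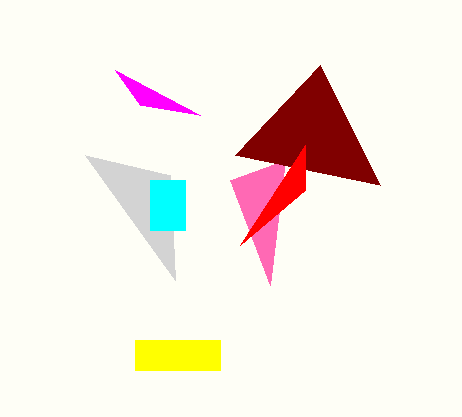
s_1 = 85
t_1 = 155
p_2 = 135
q_2 = 340
s_2 = 220
t_2 = 370
p_3 = 270
q_3 = 285
u_4 = 115
v_4 = 70
p_5 = 150
q_5 = 180
s_5 = 185
p_6 = 380
q_6 = 185
u_7 = 240
v_7 = 245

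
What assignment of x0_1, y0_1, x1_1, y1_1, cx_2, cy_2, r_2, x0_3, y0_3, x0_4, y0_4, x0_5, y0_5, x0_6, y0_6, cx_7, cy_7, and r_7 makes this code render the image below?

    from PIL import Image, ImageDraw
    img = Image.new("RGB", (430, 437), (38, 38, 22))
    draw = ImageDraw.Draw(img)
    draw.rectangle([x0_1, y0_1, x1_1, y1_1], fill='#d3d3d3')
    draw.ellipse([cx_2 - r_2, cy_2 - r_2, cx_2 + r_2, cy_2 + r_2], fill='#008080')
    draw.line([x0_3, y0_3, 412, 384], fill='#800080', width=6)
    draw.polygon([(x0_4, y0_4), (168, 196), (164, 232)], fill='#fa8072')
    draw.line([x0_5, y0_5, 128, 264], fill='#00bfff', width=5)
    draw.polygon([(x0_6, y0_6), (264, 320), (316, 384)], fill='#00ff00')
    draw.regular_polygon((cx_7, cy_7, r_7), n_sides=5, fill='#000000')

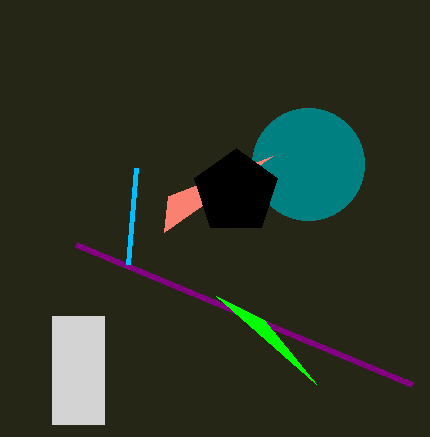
x0_1 = 52
y0_1 = 316
x1_1 = 104
y1_1 = 424
cx_2 = 308
cy_2 = 164
r_2 = 56
x0_3 = 76
y0_3 = 244
x0_4 = 272
y0_4 = 156
x0_5 = 136
y0_5 = 168
x0_6 = 216
y0_6 = 296
cx_7 = 236
cy_7 = 192
r_7 = 44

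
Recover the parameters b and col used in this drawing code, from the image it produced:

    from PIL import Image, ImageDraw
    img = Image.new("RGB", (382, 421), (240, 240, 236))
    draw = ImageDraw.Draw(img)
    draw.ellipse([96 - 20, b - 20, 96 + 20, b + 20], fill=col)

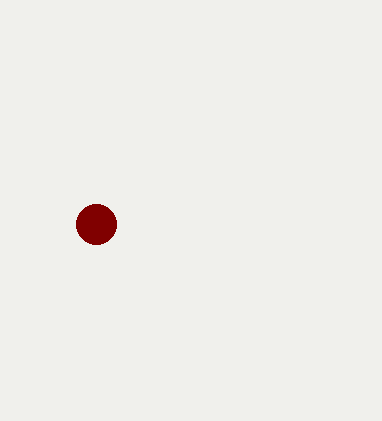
b = 224
col = 'maroon'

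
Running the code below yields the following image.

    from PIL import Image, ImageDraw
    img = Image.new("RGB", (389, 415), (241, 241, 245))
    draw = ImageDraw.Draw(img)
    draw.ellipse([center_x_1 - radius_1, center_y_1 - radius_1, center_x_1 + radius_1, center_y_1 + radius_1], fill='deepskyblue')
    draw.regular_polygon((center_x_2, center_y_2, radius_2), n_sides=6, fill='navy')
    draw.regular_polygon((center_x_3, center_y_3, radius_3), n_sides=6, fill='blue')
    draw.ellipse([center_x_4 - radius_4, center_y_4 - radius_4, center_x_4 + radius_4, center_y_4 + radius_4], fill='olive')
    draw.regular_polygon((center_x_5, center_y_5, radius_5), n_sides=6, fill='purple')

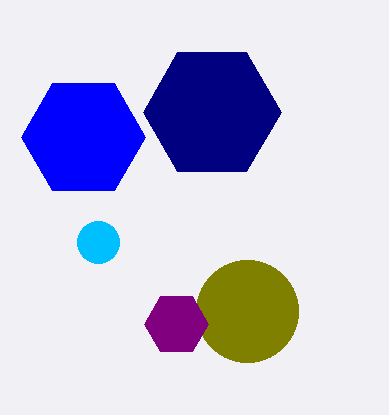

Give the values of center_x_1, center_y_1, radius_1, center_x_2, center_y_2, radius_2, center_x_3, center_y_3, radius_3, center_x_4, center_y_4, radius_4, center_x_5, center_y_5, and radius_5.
center_x_1 = 98; center_y_1 = 242; radius_1 = 21; center_x_2 = 212; center_y_2 = 112; radius_2 = 69; center_x_3 = 83; center_y_3 = 137; radius_3 = 62; center_x_4 = 247; center_y_4 = 311; radius_4 = 51; center_x_5 = 176; center_y_5 = 324; radius_5 = 32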